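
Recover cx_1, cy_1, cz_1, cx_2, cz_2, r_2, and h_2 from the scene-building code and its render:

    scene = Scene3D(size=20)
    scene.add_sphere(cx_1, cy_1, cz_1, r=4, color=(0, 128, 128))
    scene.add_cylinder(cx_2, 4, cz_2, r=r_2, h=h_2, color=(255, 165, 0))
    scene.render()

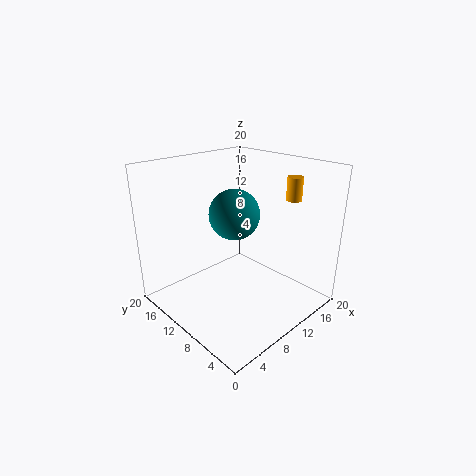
cx_1 = 14
cy_1 = 15
cz_1 = 11
cx_2 = 14
cz_2 = 16
r_2 = 1
h_2 = 3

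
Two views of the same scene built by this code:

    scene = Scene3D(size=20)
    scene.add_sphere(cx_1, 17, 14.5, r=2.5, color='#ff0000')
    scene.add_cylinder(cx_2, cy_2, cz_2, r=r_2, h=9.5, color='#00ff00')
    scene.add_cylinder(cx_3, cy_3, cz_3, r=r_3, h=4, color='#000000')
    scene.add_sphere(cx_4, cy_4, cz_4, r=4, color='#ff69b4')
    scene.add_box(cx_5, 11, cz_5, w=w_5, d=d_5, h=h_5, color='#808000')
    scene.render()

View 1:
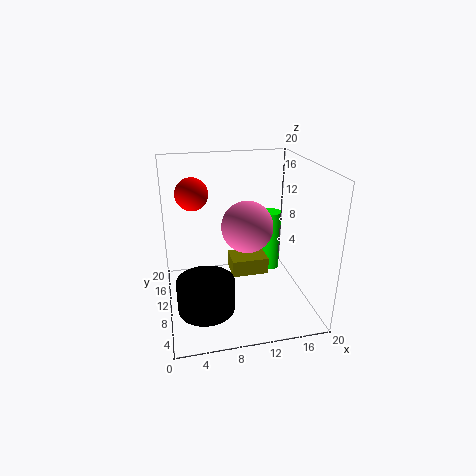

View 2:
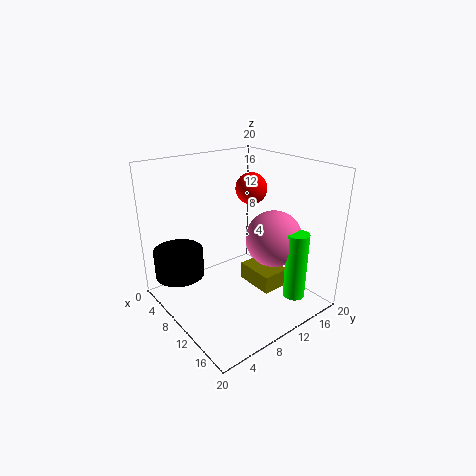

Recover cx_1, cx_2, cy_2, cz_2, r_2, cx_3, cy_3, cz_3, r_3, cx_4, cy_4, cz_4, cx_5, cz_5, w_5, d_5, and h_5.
cx_1 = 4.5; cx_2 = 16.5; cy_2 = 15; cz_2 = 2; r_2 = 1.5; cx_3 = 4.5; cy_3 = 3.5; cz_3 = 4; r_3 = 3.5; cx_4 = 12.5; cy_4 = 14.5; cz_4 = 9.5; cx_5 = 9.5; cz_5 = 3; w_5 = 5.5; d_5 = 4; h_5 = 2.5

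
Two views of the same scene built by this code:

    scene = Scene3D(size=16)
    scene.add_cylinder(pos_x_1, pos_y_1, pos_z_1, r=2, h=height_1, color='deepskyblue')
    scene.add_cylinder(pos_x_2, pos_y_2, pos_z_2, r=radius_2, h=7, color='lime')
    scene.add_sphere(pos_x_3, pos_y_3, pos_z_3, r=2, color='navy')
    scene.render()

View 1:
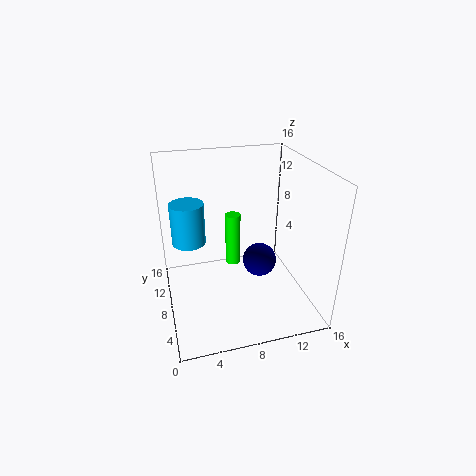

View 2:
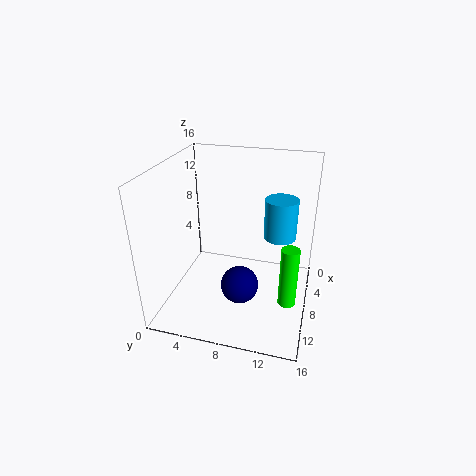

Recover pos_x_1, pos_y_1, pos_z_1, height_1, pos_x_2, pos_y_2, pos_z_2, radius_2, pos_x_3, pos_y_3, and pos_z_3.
pos_x_1 = 3
pos_y_1 = 12
pos_z_1 = 6
height_1 = 5
pos_x_2 = 9
pos_y_2 = 14
pos_z_2 = 1
radius_2 = 1
pos_x_3 = 11
pos_y_3 = 9
pos_z_3 = 4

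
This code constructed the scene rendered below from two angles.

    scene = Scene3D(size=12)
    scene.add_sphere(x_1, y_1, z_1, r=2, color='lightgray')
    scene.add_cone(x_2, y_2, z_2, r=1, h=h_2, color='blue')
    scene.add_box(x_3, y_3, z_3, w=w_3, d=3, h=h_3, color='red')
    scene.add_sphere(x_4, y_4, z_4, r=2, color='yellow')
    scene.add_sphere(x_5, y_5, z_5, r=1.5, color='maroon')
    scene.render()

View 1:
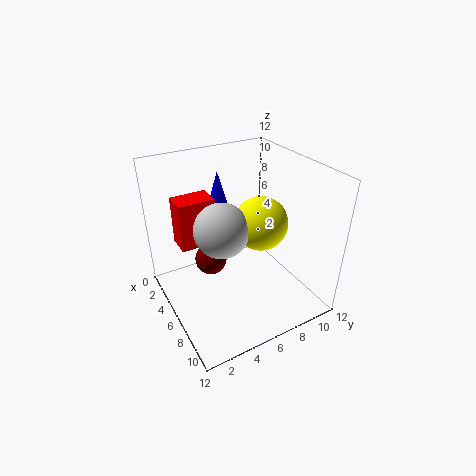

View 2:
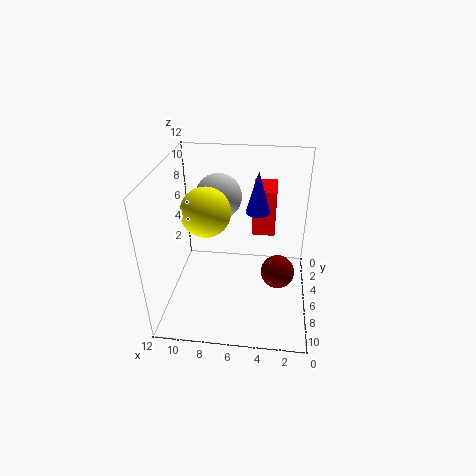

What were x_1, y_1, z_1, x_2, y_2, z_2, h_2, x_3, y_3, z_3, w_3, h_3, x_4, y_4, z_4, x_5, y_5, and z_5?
x_1 = 8
y_1 = 3.5
z_1 = 8.5
x_2 = 4.5
y_2 = 5
z_2 = 8
h_2 = 3.5
x_3 = 3
y_3 = 1.5
z_3 = 5.5
w_3 = 2
h_3 = 4
x_4 = 8.5
y_4 = 6.5
z_4 = 8.5
x_5 = 2.5
y_5 = 5
z_5 = 2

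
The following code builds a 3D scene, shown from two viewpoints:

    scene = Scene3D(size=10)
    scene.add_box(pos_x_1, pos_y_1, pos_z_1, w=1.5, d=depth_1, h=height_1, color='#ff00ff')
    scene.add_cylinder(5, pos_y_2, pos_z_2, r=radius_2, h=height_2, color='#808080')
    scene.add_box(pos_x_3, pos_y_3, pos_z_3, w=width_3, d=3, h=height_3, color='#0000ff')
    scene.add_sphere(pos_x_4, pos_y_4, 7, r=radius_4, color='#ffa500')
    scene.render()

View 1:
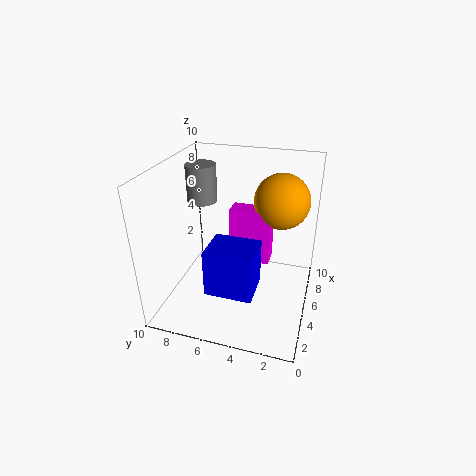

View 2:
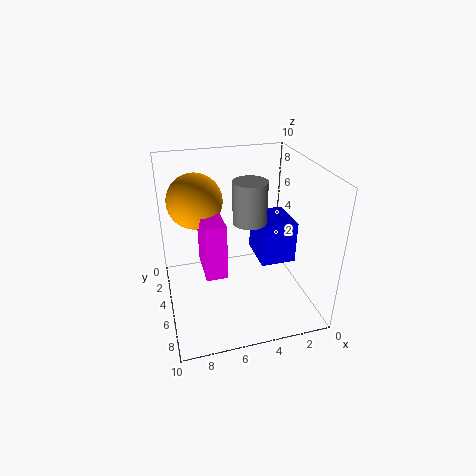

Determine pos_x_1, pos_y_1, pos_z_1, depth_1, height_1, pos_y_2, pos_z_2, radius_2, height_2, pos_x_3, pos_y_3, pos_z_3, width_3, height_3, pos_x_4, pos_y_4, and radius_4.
pos_x_1 = 6, pos_y_1 = 3, pos_z_1 = 2.5, depth_1 = 3, height_1 = 4, pos_y_2 = 7.5, pos_z_2 = 7.5, radius_2 = 1, height_2 = 2.5, pos_x_3 = 1, pos_y_3 = 3, pos_z_3 = 3, width_3 = 2.5, height_3 = 3, pos_x_4 = 7.5, pos_y_4 = 2.5, radius_4 = 2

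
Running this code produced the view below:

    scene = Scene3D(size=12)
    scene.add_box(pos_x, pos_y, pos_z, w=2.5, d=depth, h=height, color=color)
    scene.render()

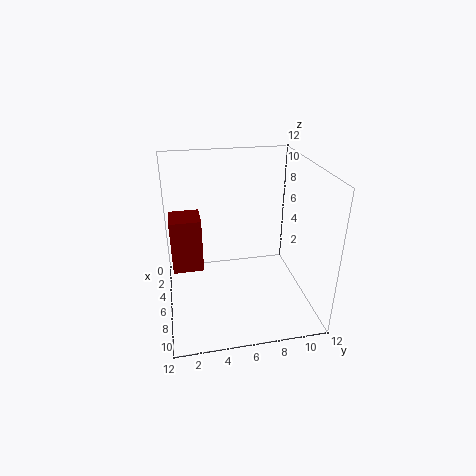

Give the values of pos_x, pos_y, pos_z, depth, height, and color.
pos_x = 4, pos_y = 0.5, pos_z = 3.5, depth = 2.5, height = 4.5, color = 'maroon'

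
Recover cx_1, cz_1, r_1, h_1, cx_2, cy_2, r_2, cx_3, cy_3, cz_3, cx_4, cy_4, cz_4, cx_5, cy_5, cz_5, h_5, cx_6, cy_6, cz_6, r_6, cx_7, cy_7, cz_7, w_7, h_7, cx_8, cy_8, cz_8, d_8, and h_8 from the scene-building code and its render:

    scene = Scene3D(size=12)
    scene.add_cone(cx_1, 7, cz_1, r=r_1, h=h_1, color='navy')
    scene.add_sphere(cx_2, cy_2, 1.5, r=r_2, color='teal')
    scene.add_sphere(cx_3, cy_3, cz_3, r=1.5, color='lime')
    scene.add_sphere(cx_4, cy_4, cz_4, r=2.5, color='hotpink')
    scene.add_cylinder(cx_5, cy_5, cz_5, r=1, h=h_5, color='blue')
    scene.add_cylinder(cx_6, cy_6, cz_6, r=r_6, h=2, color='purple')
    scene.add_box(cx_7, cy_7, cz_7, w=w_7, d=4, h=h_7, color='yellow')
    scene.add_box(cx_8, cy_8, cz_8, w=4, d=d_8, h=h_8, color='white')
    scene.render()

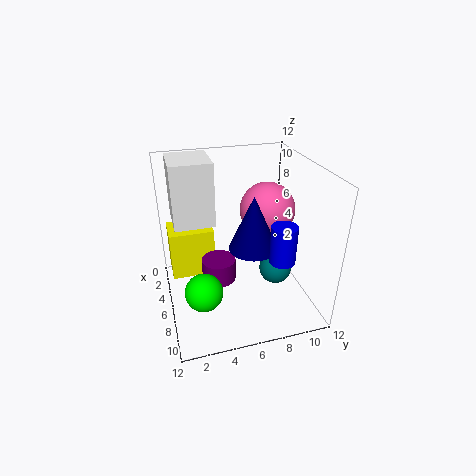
cx_1 = 7; cz_1 = 5.5; r_1 = 2; h_1 = 4.5; cx_2 = 5; cy_2 = 10; r_2 = 1.5; cx_3 = 8.5; cy_3 = 2.5; cz_3 = 3; cx_4 = 3.5; cy_4 = 9.5; cz_4 = 7; cx_5 = 9.5; cy_5 = 8.5; cz_5 = 5.5; h_5 = 3; cx_6 = 5; cy_6 = 4.5; cz_6 = 1.5; r_6 = 1.5; cx_7 = 0.5; cy_7 = 0.5; cz_7 = 1; w_7 = 3; h_7 = 4.5; cx_8 = 0.5; cy_8 = 1; cz_8 = 6.5; d_8 = 3.5; h_8 = 5.5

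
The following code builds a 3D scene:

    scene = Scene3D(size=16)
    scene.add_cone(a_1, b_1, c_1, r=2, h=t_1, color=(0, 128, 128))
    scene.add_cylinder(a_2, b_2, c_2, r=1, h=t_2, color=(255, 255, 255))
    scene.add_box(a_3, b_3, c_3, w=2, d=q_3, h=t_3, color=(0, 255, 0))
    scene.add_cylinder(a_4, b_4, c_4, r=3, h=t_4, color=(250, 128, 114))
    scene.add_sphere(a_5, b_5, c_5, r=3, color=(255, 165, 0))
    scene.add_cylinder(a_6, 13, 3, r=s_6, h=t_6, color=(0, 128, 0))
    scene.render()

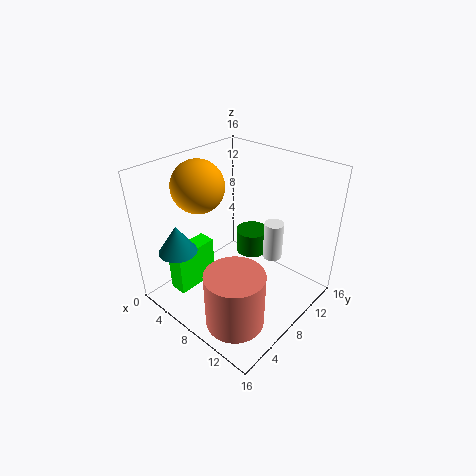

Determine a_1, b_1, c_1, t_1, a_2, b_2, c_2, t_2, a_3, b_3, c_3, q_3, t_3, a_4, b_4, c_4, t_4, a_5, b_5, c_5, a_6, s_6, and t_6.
a_1 = 5
b_1 = 2
c_1 = 8
t_1 = 3
a_2 = 12
b_2 = 9
c_2 = 7
t_2 = 4
a_3 = 3
b_3 = 2
c_3 = 2
q_3 = 5
t_3 = 5
a_4 = 12
b_4 = 3
c_4 = 2
t_4 = 6
a_5 = 3
b_5 = 7
c_5 = 13
a_6 = 6
s_6 = 2
t_6 = 3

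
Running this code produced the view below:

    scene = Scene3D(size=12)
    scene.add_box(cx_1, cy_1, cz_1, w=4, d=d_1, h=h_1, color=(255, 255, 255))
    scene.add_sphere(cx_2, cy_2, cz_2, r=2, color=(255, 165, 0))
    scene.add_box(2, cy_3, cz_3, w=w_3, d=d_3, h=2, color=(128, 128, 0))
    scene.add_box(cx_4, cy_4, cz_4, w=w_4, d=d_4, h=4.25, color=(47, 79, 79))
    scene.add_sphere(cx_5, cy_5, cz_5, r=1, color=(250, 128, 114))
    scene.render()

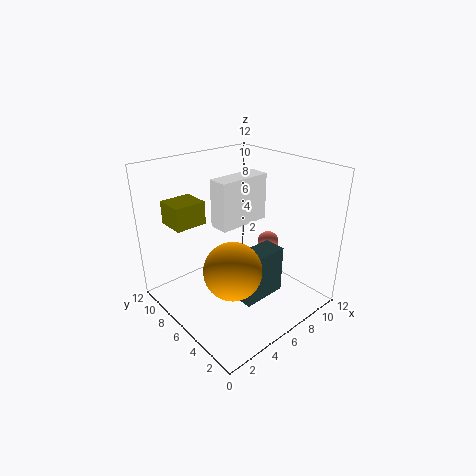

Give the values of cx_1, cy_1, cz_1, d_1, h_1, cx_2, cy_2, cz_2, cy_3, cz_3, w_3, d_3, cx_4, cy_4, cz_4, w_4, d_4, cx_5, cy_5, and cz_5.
cx_1 = 3, cy_1 = 4, cz_1 = 8.25, d_1 = 1.5, h_1 = 3.5, cx_2 = 2.25, cy_2 = 2.25, cz_2 = 6.25, cy_3 = 8.75, cz_3 = 6.75, w_3 = 2.75, d_3 = 2.5, cx_4 = 5.25, cy_4 = 3.75, cz_4 = 0.5, w_4 = 4, d_4 = 2, cx_5 = 10.5, cy_5 = 6.75, cz_5 = 3.75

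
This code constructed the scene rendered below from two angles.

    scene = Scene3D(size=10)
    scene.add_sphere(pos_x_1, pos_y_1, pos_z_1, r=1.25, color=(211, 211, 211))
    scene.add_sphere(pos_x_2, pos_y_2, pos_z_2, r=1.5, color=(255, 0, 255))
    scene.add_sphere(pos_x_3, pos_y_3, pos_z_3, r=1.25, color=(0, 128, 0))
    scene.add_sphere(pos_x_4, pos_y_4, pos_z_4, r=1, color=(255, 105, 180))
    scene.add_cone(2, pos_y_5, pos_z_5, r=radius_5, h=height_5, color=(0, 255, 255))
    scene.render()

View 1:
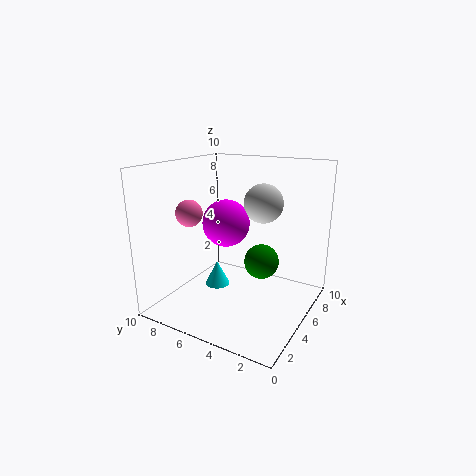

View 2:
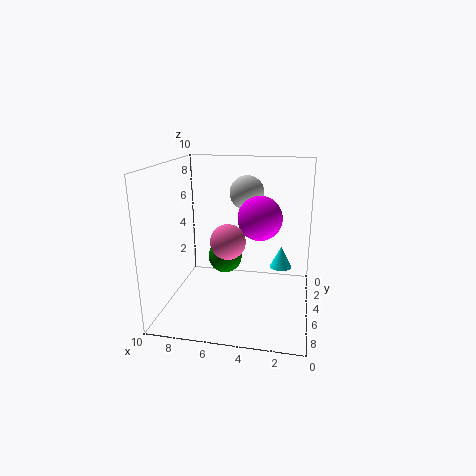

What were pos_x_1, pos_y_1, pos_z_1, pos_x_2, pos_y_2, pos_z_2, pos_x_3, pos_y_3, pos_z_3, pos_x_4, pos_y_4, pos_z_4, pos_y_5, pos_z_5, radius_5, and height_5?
pos_x_1 = 4.75
pos_y_1 = 3
pos_z_1 = 7.75
pos_x_2 = 3.5
pos_y_2 = 5
pos_z_2 = 6.5
pos_x_3 = 6.25
pos_y_3 = 3.75
pos_z_3 = 3
pos_x_4 = 4.75
pos_y_4 = 9
pos_z_4 = 6.25
pos_y_5 = 4.75
pos_z_5 = 3
radius_5 = 0.75
height_5 = 1.5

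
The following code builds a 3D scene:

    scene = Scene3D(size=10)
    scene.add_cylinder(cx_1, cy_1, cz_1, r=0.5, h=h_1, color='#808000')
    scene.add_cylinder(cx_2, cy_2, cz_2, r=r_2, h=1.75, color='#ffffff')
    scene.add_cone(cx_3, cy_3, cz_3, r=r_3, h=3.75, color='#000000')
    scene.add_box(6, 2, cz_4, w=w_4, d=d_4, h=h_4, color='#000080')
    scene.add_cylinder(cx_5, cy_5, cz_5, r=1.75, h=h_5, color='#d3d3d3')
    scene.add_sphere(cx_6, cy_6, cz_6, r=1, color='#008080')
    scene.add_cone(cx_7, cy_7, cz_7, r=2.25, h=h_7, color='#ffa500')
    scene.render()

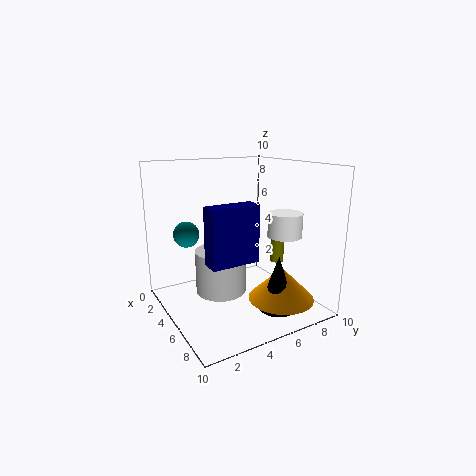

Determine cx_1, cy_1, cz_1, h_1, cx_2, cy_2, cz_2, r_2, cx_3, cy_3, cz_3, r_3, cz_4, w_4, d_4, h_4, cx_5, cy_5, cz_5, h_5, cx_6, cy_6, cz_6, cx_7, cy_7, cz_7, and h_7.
cx_1 = 5.25, cy_1 = 8.25, cz_1 = 2.75, h_1 = 3, cx_2 = 5.75, cy_2 = 8.5, cz_2 = 4.75, r_2 = 1.25, cx_3 = 7.75, cy_3 = 6.5, cz_3 = 0.5, r_3 = 1.25, cz_4 = 4, w_4 = 1.25, d_4 = 3.25, h_4 = 3.75, cx_5 = 4.75, cy_5 = 3.75, cz_5 = 1.25, h_5 = 3, cx_6 = 1, cy_6 = 2.75, cz_6 = 4.5, cx_7 = 7.5, cy_7 = 7, cz_7 = 1, h_7 = 2.25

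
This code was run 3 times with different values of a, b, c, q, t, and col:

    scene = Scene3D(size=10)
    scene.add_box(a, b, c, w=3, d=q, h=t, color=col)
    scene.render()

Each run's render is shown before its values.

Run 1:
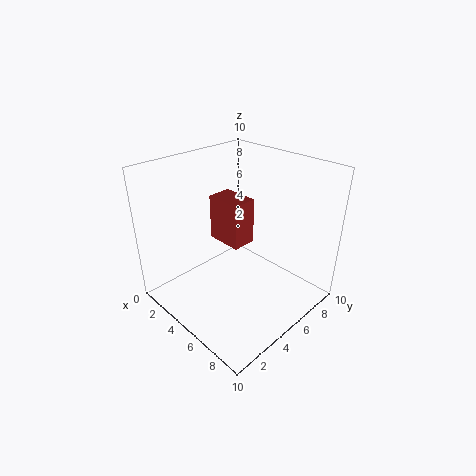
a = 0.25, b = 6.5, c = 2.5, q = 2, t = 3.75, col = 'brown'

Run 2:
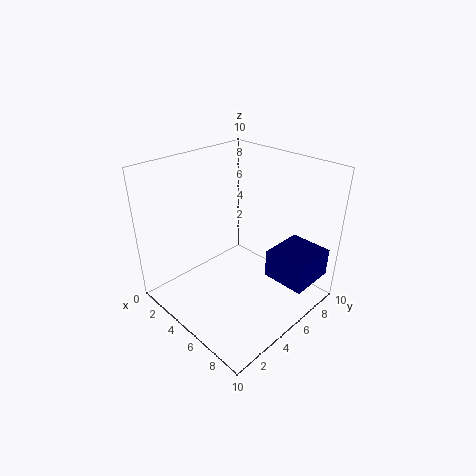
a = 6.75, b = 6, c = 2.25, q = 3.25, t = 2, col = 'navy'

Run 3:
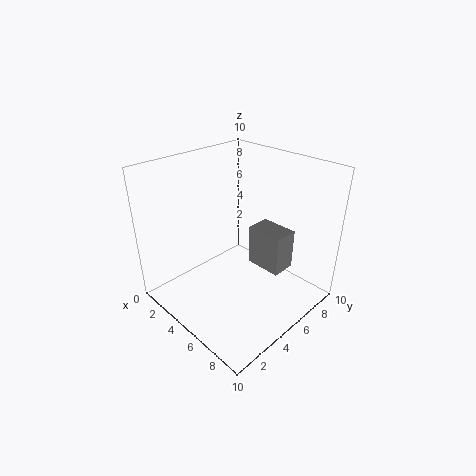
a = 3.25, b = 8, c = 0.75, q = 2, t = 3.25, col = 'gray'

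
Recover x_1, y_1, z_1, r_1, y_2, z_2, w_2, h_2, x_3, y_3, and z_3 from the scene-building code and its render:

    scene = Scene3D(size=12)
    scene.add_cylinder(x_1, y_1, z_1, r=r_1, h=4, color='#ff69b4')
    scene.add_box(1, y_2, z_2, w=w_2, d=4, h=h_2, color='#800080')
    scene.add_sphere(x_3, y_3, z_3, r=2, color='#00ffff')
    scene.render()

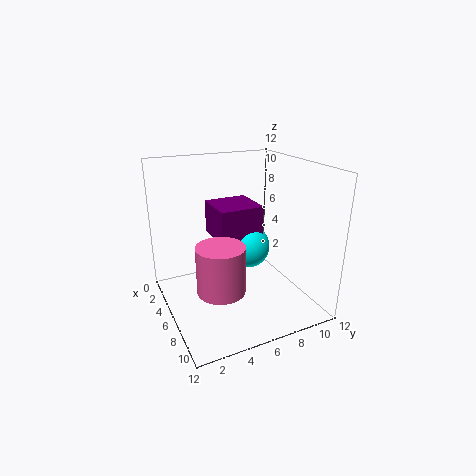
x_1 = 7; y_1 = 4; z_1 = 2; r_1 = 2; y_2 = 5; z_2 = 5; w_2 = 4; h_2 = 3; x_3 = 4; y_3 = 8; z_3 = 4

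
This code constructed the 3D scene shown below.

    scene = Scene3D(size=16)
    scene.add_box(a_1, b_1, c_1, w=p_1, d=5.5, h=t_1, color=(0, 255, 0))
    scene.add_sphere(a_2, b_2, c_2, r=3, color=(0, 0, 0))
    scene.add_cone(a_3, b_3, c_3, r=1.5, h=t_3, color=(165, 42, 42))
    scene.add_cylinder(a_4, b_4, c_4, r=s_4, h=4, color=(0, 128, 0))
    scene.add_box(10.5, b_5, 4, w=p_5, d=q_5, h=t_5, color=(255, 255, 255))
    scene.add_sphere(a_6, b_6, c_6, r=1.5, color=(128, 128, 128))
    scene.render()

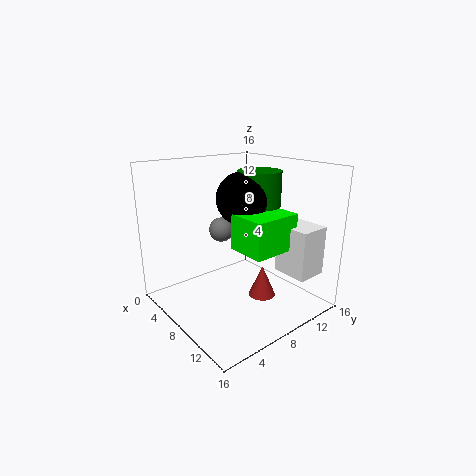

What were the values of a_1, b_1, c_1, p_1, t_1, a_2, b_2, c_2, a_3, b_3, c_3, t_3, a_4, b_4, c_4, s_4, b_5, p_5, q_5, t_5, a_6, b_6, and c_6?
a_1 = 8
b_1 = 7
c_1 = 7
p_1 = 4.5
t_1 = 4
a_2 = 7
b_2 = 9.5
c_2 = 12
a_3 = 10.5
b_3 = 9.5
c_3 = 1.5
t_3 = 3.5
a_4 = 7.5
b_4 = 11.5
c_4 = 11
s_4 = 2.5
b_5 = 11.5
p_5 = 4
q_5 = 3.5
t_5 = 5.5
a_6 = 3.5
b_6 = 9
c_6 = 7.5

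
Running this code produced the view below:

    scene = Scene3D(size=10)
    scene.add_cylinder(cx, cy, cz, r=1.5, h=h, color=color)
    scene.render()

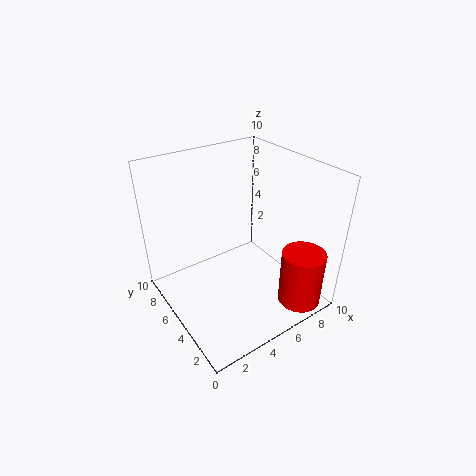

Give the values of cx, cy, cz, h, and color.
cx = 8
cy = 1.5
cz = 0.5
h = 4
color = 'red'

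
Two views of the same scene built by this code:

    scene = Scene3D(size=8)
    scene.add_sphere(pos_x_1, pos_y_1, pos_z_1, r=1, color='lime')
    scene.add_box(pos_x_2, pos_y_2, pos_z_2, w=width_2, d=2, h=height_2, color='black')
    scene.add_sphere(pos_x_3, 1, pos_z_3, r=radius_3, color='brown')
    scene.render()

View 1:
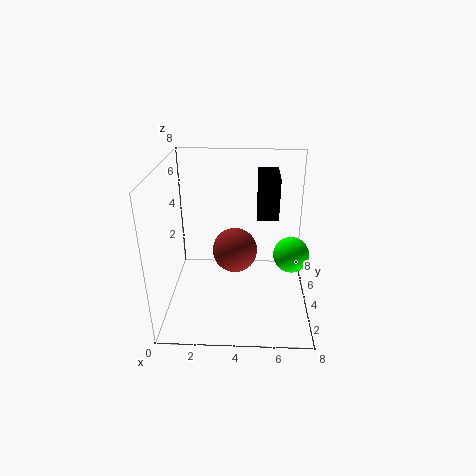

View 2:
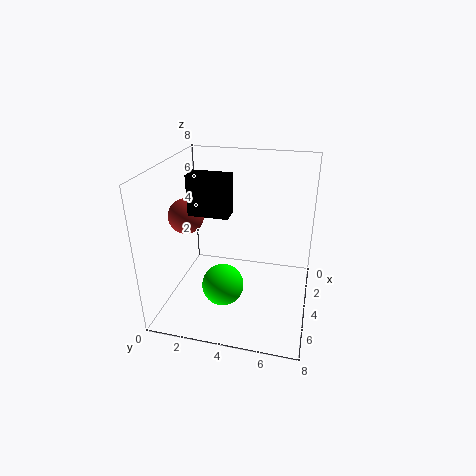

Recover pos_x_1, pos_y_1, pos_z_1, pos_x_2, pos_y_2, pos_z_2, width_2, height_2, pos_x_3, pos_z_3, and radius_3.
pos_x_1 = 7; pos_y_1 = 4; pos_z_1 = 3; pos_x_2 = 5; pos_y_2 = 2; pos_z_2 = 6; width_2 = 1; height_2 = 2; pos_x_3 = 4; pos_z_3 = 5; radius_3 = 1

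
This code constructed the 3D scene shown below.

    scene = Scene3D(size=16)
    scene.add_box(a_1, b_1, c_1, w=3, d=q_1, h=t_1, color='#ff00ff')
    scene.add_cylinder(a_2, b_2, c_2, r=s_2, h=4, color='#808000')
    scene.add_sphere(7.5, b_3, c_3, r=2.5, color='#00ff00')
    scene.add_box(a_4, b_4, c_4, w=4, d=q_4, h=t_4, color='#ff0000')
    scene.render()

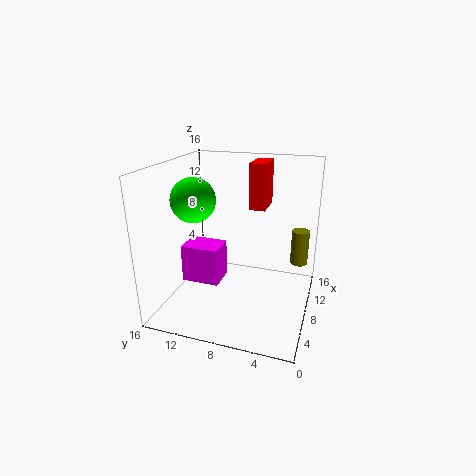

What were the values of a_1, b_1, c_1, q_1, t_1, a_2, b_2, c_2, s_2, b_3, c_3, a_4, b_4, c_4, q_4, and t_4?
a_1 = 4; b_1 = 9; c_1 = 4; q_1 = 4; t_1 = 4; a_2 = 11; b_2 = 1.5; c_2 = 4.5; s_2 = 1; b_3 = 13; c_3 = 12; a_4 = 12; b_4 = 6; c_4 = 10; q_4 = 2; t_4 = 5.5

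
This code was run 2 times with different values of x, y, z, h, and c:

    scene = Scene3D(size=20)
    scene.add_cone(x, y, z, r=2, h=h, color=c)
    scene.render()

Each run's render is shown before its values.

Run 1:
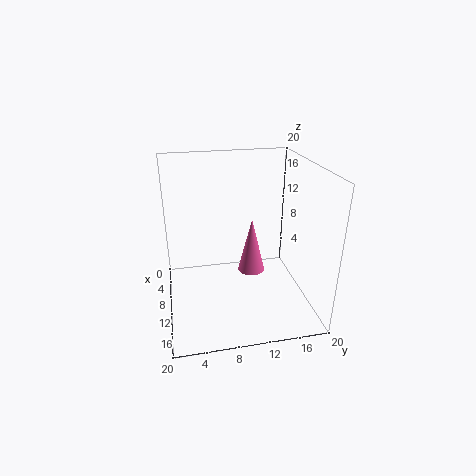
x = 8, y = 12.5, z = 3.5, h = 8.25, c = 'hotpink'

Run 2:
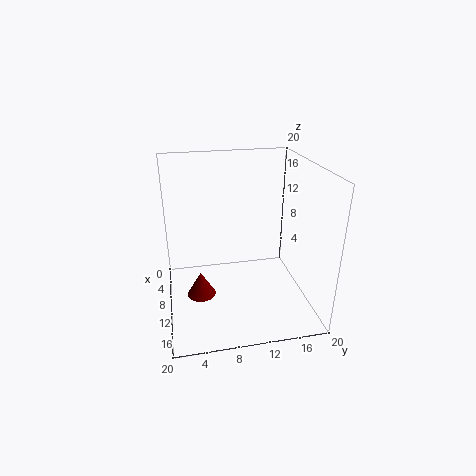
x = 10.75, y = 4.5, z = 2, h = 3.5, c = 'maroon'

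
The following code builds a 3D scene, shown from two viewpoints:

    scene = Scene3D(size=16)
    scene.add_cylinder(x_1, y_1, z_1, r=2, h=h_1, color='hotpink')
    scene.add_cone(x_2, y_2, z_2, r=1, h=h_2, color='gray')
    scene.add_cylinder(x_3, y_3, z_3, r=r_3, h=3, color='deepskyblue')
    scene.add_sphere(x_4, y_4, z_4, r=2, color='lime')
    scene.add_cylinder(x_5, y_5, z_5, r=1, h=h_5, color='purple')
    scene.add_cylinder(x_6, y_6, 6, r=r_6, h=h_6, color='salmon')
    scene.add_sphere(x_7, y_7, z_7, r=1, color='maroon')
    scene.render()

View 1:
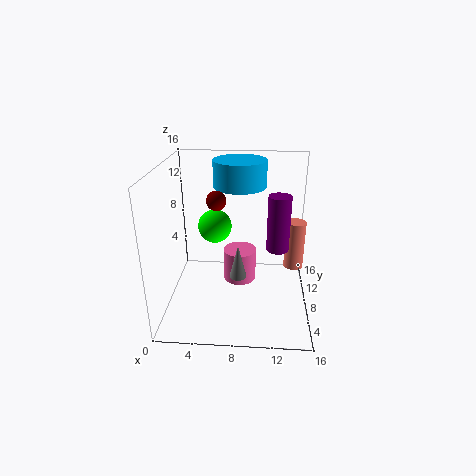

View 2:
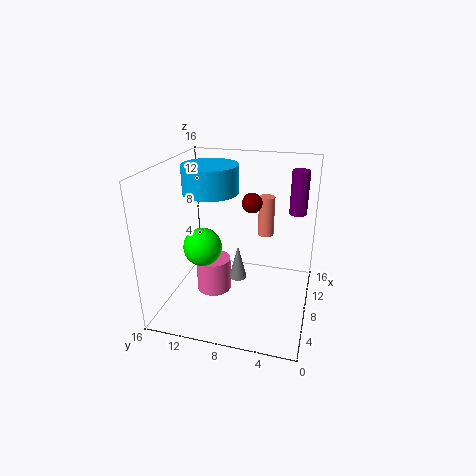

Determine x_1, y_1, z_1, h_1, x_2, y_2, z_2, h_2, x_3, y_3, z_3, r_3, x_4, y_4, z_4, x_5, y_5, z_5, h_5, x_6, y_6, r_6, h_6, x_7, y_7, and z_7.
x_1 = 8; y_1 = 11; z_1 = 1; h_1 = 4; x_2 = 8; y_2 = 8; z_2 = 3; h_2 = 4; x_3 = 8; y_3 = 11; z_3 = 13; r_3 = 3; x_4 = 5; y_4 = 11; z_4 = 8; x_5 = 12; y_5 = 2; z_5 = 10; h_5 = 5; x_6 = 14; y_6 = 6; r_6 = 1; h_6 = 5; x_7 = 6; y_7 = 6; z_7 = 13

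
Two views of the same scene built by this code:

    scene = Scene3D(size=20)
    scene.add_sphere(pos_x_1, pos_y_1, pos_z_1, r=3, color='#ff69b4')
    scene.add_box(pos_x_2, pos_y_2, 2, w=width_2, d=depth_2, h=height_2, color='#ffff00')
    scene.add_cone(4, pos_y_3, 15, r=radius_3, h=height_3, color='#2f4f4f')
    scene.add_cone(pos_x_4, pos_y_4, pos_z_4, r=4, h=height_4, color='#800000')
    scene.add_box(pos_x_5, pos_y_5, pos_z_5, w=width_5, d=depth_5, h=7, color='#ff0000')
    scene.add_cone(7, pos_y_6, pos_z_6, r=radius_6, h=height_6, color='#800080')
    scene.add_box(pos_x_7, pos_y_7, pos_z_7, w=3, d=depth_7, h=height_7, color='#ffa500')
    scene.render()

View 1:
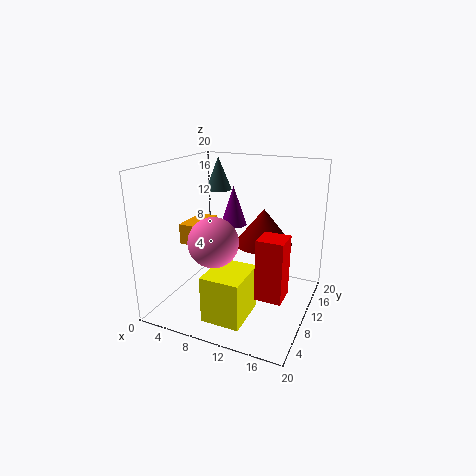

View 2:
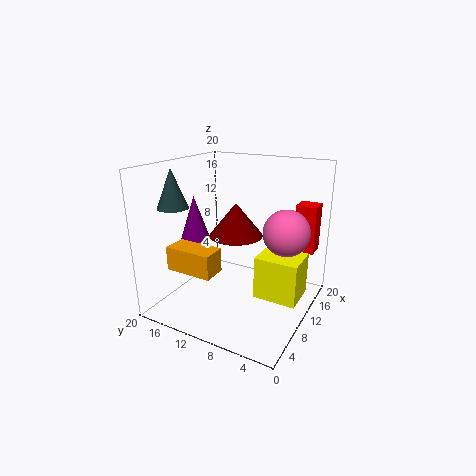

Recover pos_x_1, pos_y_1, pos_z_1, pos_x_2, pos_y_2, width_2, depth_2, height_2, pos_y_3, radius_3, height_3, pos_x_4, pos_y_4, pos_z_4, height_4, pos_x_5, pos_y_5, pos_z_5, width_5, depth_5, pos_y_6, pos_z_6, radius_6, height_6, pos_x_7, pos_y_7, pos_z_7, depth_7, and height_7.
pos_x_1 = 10
pos_y_1 = 3
pos_z_1 = 12
pos_x_2 = 9
pos_y_2 = 1
width_2 = 5
depth_2 = 6
height_2 = 6
pos_y_3 = 16
radius_3 = 2
height_3 = 5
pos_x_4 = 13
pos_y_4 = 12
pos_z_4 = 9
height_4 = 5
pos_x_5 = 16
pos_y_5 = 1
pos_z_5 = 7
width_5 = 3
depth_5 = 3
pos_y_6 = 15
pos_z_6 = 10
radius_6 = 2
height_6 = 6
pos_x_7 = 1
pos_y_7 = 9
pos_z_7 = 8
depth_7 = 6
height_7 = 3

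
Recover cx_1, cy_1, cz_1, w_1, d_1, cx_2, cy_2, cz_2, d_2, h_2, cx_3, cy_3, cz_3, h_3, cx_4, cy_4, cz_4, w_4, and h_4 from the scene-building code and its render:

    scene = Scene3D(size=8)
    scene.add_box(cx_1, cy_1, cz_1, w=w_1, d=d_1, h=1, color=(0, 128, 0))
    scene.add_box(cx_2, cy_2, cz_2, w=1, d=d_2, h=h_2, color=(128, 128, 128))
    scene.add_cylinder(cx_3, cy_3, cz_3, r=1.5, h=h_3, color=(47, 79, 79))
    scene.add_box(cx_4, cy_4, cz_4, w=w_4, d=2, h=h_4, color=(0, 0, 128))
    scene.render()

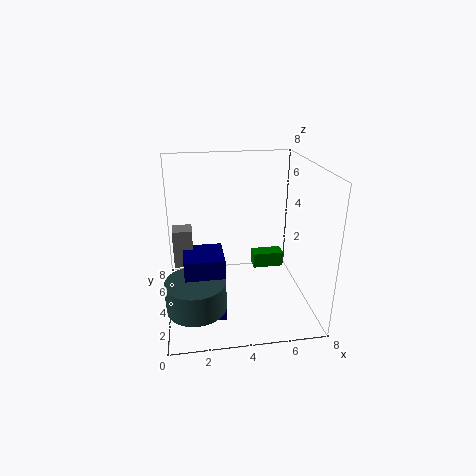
cx_1 = 5.5
cy_1 = 6.5
cz_1 = 0.5
w_1 = 2
d_1 = 1
cx_2 = 0.5
cy_2 = 3
cz_2 = 3
d_2 = 1
h_2 = 2
cx_3 = 1.5
cy_3 = 1.5
cz_3 = 1.5
h_3 = 1.5
cx_4 = 1
cy_4 = 1.5
cz_4 = 0.5
w_4 = 2
h_4 = 3.5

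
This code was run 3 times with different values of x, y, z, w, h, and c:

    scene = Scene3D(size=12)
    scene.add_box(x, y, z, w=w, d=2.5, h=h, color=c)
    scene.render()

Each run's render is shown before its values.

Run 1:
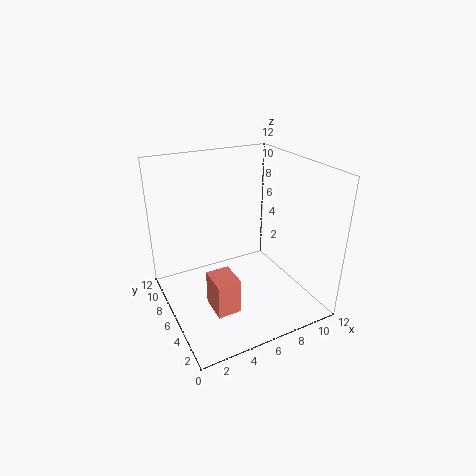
x = 3; y = 3.5; z = 0.5; w = 2; h = 3; c = 'salmon'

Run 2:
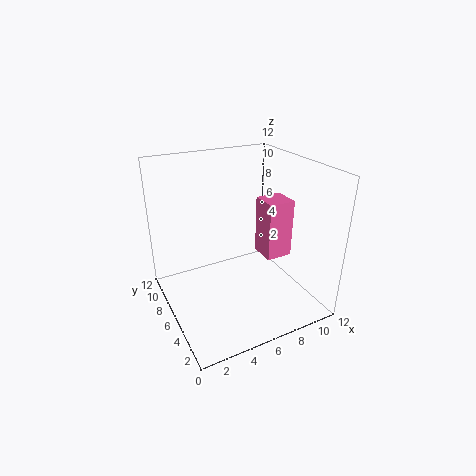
x = 9.5; y = 6.5; z = 2.5; w = 2.5; h = 5.5; c = 'hotpink'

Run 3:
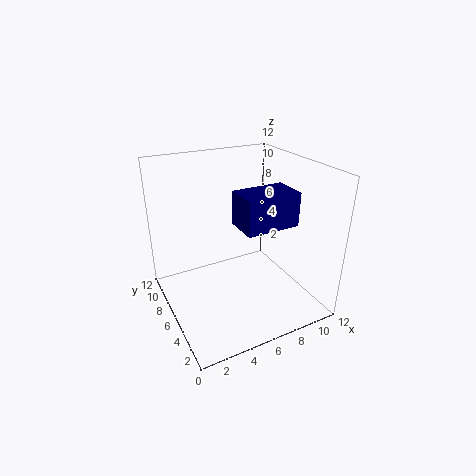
x = 4.5; y = 1.5; z = 8.5; w = 4; h = 2.5; c = 'navy'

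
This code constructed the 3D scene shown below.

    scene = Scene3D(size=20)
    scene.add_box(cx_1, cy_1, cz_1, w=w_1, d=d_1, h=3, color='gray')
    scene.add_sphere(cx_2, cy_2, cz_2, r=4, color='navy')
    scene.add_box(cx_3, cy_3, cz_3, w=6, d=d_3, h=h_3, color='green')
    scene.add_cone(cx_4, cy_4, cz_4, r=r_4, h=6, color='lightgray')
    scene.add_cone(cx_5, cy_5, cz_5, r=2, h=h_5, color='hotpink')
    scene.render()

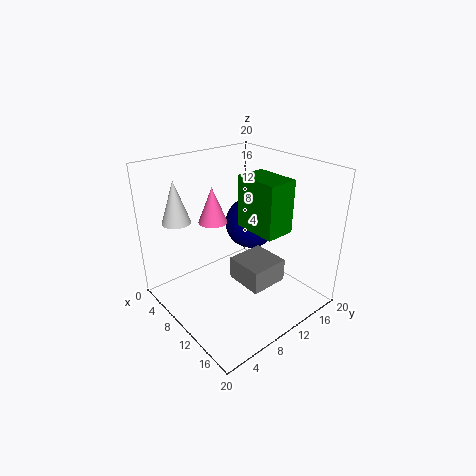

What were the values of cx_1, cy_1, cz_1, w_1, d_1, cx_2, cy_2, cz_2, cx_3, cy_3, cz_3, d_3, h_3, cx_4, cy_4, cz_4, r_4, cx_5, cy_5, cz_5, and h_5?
cx_1 = 12, cy_1 = 7, cz_1 = 6, w_1 = 5, d_1 = 5, cx_2 = 6, cy_2 = 16, cz_2 = 9, cx_3 = 10, cy_3 = 10, cz_3 = 12, d_3 = 4, h_3 = 7, cx_4 = 4, cy_4 = 4, cz_4 = 12, r_4 = 2, cx_5 = 7, cy_5 = 8, cz_5 = 12, h_5 = 5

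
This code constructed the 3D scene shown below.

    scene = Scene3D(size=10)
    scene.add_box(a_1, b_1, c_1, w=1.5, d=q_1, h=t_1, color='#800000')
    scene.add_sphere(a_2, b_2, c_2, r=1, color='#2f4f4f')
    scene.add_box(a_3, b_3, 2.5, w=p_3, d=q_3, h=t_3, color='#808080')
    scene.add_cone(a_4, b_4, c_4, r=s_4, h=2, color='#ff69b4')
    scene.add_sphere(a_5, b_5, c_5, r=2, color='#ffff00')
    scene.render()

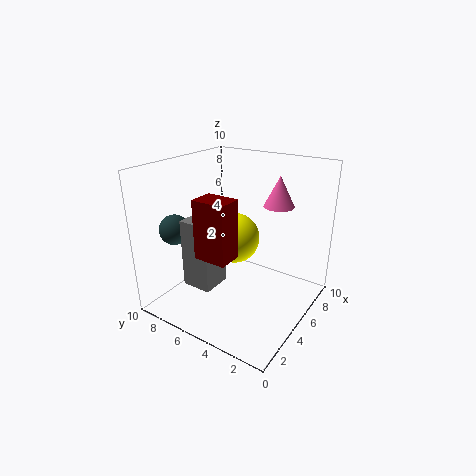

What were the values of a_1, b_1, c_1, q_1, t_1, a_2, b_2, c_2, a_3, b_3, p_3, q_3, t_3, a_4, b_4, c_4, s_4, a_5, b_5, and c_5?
a_1 = 0.5; b_1 = 3; c_1 = 5.5; q_1 = 2; t_1 = 3.5; a_2 = 2; b_2 = 8; c_2 = 6; a_3 = 1.5; b_3 = 5; p_3 = 2; q_3 = 2; t_3 = 4.5; a_4 = 6; b_4 = 2.5; c_4 = 7.5; s_4 = 1; a_5 = 7.5; b_5 = 7; c_5 = 3.5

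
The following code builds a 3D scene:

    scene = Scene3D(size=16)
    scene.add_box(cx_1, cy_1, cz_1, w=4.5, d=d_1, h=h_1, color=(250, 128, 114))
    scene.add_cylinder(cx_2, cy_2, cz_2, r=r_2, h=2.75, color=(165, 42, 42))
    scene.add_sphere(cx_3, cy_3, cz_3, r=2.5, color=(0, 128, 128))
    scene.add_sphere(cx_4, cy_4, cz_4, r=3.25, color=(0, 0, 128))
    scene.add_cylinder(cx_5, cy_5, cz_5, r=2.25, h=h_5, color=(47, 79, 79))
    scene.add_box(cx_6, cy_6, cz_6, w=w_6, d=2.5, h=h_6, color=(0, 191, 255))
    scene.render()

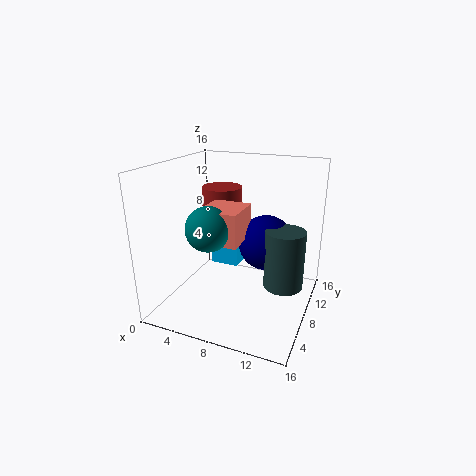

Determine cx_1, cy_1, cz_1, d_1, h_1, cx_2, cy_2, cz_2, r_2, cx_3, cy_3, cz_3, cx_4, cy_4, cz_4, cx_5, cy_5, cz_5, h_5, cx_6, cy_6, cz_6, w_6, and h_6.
cx_1 = 4, cy_1 = 6, cz_1 = 7.5, d_1 = 4.75, h_1 = 3.75, cx_2 = 3.75, cy_2 = 13, cz_2 = 9.5, r_2 = 2.5, cx_3 = 5.25, cy_3 = 6.25, cz_3 = 9.25, cx_4 = 10.25, cy_4 = 11.25, cz_4 = 6.5, cx_5 = 13, cy_5 = 9.5, cz_5 = 2.25, h_5 = 6.75, cx_6 = 2, cy_6 = 13, cz_6 = 1.5, w_6 = 3.75, h_6 = 4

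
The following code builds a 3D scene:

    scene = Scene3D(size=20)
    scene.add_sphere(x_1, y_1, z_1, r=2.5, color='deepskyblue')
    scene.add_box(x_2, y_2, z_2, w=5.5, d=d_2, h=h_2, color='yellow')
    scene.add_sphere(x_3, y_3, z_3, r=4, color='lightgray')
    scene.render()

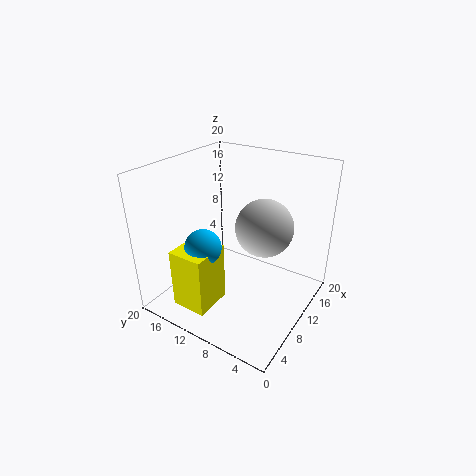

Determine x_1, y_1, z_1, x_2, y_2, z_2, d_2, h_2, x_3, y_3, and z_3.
x_1 = 6
y_1 = 13
z_1 = 9.5
x_2 = 2.5
y_2 = 11
z_2 = 1
d_2 = 5
h_2 = 8.5
x_3 = 12
y_3 = 7
z_3 = 11.5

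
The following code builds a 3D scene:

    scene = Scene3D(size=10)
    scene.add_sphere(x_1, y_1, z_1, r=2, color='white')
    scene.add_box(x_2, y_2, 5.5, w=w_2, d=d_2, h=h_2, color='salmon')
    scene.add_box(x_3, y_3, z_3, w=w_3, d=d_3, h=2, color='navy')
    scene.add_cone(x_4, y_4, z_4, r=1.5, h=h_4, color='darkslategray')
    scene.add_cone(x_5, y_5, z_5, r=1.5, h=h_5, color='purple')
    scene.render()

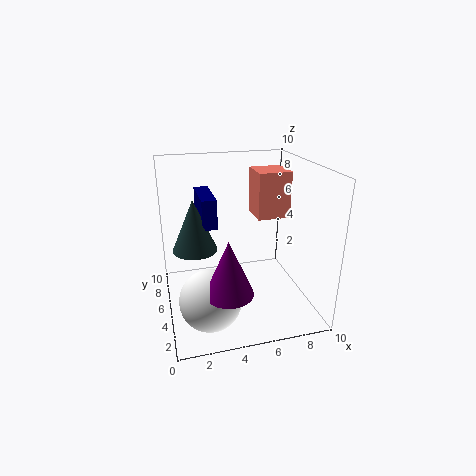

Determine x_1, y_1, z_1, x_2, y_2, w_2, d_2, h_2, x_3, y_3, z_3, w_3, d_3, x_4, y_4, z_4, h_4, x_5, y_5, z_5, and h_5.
x_1 = 2.5, y_1 = 2.5, z_1 = 2, x_2 = 7, y_2 = 6.5, w_2 = 2.5, d_2 = 2.5, h_2 = 3.5, x_3 = 2.5, y_3 = 4.5, z_3 = 6, w_3 = 1, d_3 = 3.5, x_4 = 2, y_4 = 5, z_4 = 4.5, h_4 = 3.5, x_5 = 3.5, y_5 = 1.5, z_5 = 3, h_5 = 3.5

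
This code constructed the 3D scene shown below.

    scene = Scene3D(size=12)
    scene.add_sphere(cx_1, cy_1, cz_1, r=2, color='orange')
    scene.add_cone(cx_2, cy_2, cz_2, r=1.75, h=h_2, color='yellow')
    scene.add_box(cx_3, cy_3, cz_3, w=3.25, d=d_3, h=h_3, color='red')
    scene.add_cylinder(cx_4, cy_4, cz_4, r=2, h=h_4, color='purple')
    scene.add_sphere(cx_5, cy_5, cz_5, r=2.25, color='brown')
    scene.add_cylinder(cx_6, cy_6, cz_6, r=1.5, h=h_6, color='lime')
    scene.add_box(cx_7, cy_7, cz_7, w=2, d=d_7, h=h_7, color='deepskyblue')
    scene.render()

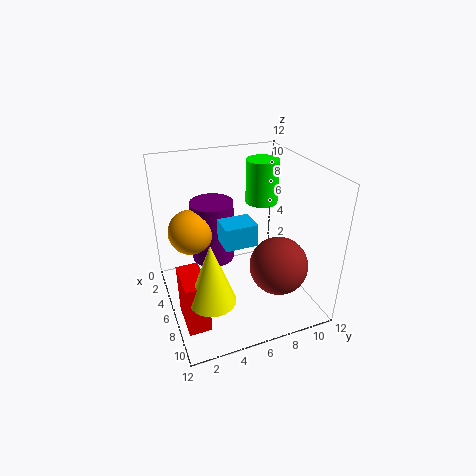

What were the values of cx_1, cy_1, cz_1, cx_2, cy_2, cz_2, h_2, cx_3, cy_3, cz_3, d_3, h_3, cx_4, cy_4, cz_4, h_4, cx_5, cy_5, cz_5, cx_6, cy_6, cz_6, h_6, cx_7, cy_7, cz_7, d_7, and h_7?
cx_1 = 2.75; cy_1 = 2.75; cz_1 = 5.5; cx_2 = 9.75; cy_2 = 2.5; cz_2 = 3.5; h_2 = 4.75; cx_3 = 6.75; cy_3 = 0.5; cz_3 = 0.75; d_3 = 1.75; h_3 = 4.25; cx_4 = 2; cy_4 = 5; cz_4 = 2; h_4 = 5.75; cx_5 = 9.5; cy_5 = 8; cz_5 = 5; cx_6 = 2.5; cy_6 = 9.75; cz_6 = 7.25; h_6 = 4; cx_7 = 6.75; cy_7 = 4; cz_7 = 6.75; d_7 = 2.5; h_7 = 1.75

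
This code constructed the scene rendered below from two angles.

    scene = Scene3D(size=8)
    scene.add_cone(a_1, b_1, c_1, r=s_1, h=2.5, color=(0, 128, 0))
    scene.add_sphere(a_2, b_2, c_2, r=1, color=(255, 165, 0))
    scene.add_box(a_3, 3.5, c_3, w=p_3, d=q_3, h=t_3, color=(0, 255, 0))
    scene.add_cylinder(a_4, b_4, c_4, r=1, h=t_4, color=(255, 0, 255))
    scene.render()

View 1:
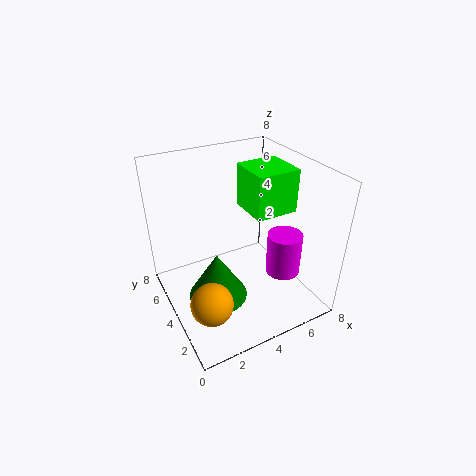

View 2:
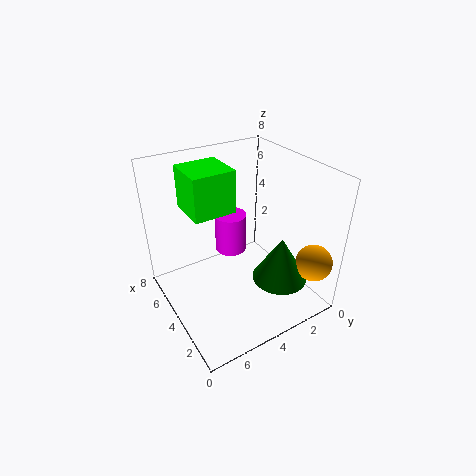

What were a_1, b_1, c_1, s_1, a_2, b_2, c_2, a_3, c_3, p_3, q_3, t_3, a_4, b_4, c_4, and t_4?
a_1 = 2
b_1 = 2.5
c_1 = 2
s_1 = 1.5
a_2 = 1
b_2 = 1
c_2 = 3
a_3 = 5
c_3 = 5
p_3 = 2.5
q_3 = 2.5
t_3 = 2.5
a_4 = 6.5
b_4 = 3
c_4 = 1.5
t_4 = 2.5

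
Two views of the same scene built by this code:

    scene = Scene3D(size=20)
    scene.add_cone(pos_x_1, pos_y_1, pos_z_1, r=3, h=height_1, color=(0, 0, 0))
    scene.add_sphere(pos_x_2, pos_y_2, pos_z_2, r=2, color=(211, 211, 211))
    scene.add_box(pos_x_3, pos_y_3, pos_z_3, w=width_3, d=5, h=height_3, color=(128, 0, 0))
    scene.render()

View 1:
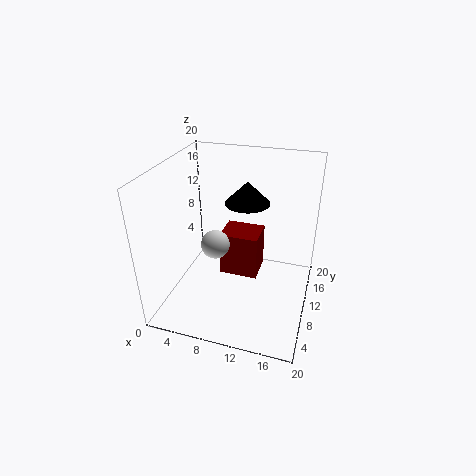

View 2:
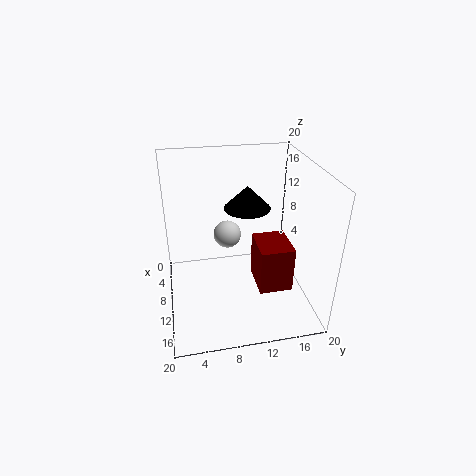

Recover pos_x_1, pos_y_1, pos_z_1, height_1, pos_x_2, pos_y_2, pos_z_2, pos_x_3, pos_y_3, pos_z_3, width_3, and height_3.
pos_x_1 = 11
pos_y_1 = 11
pos_z_1 = 15
height_1 = 3
pos_x_2 = 7
pos_y_2 = 9
pos_z_2 = 9
pos_x_3 = 6
pos_y_3 = 13
pos_z_3 = 1
width_3 = 6
height_3 = 7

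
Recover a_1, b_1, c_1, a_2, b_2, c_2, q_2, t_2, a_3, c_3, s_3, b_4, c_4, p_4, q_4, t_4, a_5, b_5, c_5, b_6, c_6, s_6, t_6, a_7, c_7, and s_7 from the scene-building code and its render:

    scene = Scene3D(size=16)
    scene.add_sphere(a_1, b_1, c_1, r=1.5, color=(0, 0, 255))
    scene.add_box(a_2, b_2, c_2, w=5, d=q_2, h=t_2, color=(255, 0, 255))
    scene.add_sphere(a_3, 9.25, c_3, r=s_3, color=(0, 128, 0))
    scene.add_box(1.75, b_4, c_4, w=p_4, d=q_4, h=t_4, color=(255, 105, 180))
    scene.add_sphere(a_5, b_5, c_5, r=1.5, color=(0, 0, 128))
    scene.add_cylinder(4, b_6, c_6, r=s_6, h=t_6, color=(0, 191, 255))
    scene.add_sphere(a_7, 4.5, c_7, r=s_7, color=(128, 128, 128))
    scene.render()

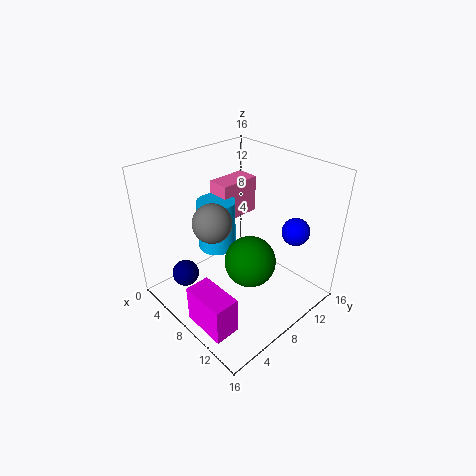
a_1 = 12.75
b_1 = 12
c_1 = 9.25
a_2 = 7.5
b_2 = 1
c_2 = 0.25
q_2 = 2.75
t_2 = 4.25
a_3 = 8.75
c_3 = 4.5
s_3 = 3
b_4 = 9.25
c_4 = 8
p_4 = 2.75
q_4 = 5
t_4 = 4.5
a_5 = 4.5
b_5 = 3
c_5 = 3.75
b_6 = 8.25
c_6 = 5
s_6 = 2.25
t_6 = 6
a_7 = 8
c_7 = 11.25
s_7 = 2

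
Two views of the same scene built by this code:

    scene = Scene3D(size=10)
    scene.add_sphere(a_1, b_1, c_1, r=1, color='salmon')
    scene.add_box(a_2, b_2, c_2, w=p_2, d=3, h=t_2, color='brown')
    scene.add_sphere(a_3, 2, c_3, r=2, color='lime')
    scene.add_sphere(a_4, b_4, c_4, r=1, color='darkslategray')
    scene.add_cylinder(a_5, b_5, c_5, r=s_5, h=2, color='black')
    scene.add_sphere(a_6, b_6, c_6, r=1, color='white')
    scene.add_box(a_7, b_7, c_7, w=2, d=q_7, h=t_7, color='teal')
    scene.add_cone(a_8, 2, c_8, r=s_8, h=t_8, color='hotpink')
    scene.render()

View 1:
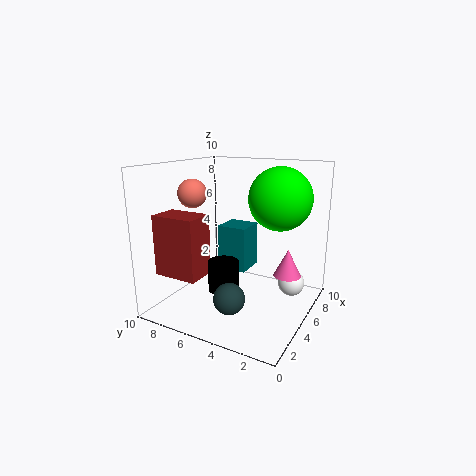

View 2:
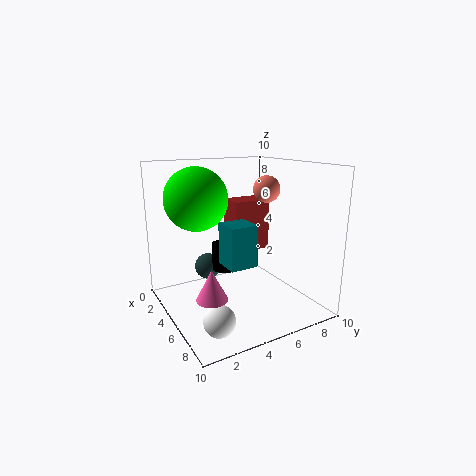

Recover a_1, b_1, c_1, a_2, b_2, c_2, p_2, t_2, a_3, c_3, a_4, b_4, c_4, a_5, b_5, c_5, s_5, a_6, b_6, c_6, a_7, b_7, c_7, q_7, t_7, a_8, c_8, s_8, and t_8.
a_1 = 4, b_1 = 8, c_1 = 8, a_2 = 1, b_2 = 6, c_2 = 3, p_2 = 2, t_2 = 4, a_3 = 5, c_3 = 8, a_4 = 2, b_4 = 4, c_4 = 2, a_5 = 3, b_5 = 5, c_5 = 2, s_5 = 1, a_6 = 8, b_6 = 2, c_6 = 1, a_7 = 4, b_7 = 4, c_7 = 3, q_7 = 2, t_7 = 3, a_8 = 7, c_8 = 2, s_8 = 1, t_8 = 2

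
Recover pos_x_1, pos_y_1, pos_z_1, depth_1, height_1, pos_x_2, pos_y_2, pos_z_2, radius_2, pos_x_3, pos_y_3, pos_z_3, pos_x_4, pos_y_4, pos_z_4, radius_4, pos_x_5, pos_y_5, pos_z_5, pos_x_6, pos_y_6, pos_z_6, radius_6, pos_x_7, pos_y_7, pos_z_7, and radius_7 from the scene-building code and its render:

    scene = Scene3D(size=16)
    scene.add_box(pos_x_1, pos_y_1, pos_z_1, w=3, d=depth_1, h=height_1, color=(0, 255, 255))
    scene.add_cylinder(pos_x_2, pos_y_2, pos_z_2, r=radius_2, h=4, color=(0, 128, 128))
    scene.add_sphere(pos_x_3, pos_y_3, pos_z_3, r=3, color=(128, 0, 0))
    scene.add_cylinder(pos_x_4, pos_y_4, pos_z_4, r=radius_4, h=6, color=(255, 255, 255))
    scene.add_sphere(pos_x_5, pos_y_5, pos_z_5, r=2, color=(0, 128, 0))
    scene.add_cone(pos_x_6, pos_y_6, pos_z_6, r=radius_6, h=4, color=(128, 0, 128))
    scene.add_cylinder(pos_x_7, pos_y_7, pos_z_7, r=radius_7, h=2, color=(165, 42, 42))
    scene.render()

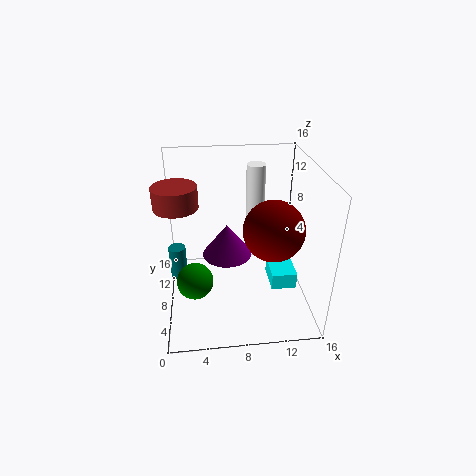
pos_x_1 = 12
pos_y_1 = 7
pos_z_1 = 1
depth_1 = 4
height_1 = 2
pos_x_2 = 1
pos_y_2 = 10
pos_z_2 = 2
radius_2 = 1
pos_x_3 = 11
pos_y_3 = 4
pos_z_3 = 11
pos_x_4 = 10
pos_y_4 = 9
pos_z_4 = 10
radius_4 = 1
pos_x_5 = 3
pos_y_5 = 6
pos_z_5 = 4
pos_x_6 = 7
pos_y_6 = 11
pos_z_6 = 4
radius_6 = 3
pos_x_7 = 2
pos_y_7 = 4
pos_z_7 = 14
radius_7 = 2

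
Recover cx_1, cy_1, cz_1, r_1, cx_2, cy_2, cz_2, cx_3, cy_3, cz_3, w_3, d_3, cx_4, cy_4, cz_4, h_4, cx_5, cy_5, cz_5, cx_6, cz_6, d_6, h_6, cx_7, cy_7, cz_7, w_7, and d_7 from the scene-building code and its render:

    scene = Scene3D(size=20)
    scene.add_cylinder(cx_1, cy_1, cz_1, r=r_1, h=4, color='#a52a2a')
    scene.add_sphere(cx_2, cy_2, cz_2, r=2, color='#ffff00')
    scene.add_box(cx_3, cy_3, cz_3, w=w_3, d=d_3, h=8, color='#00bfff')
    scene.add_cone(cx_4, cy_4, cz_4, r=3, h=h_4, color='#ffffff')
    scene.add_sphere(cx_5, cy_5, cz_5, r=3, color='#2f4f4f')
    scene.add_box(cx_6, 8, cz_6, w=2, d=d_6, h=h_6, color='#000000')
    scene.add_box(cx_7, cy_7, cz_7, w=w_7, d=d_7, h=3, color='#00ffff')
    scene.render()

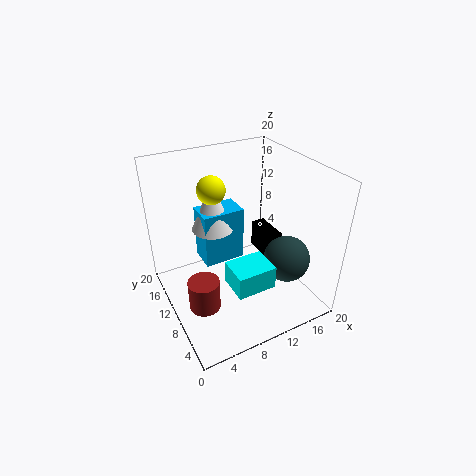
cx_1 = 3
cy_1 = 6
cz_1 = 4
r_1 = 2
cx_2 = 8
cy_2 = 14
cz_2 = 16
cx_3 = 6
cy_3 = 12
cz_3 = 5
w_3 = 6
d_3 = 4
cx_4 = 8
cy_4 = 14
cz_4 = 10
h_4 = 7
cx_5 = 14
cy_5 = 4
cz_5 = 9
cx_6 = 14
cz_6 = 6
d_6 = 5
h_6 = 4
cx_7 = 6
cy_7 = 2
cz_7 = 7
w_7 = 5
d_7 = 4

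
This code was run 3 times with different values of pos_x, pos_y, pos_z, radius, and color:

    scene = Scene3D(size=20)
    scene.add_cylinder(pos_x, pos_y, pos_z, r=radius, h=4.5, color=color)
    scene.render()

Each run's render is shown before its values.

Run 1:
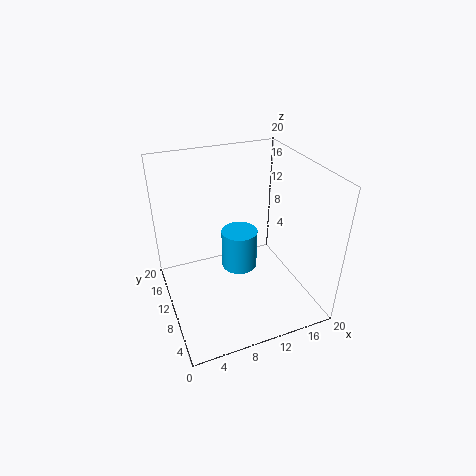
pos_x = 7.5
pos_y = 3.5
pos_z = 11
radius = 2
color = 'deepskyblue'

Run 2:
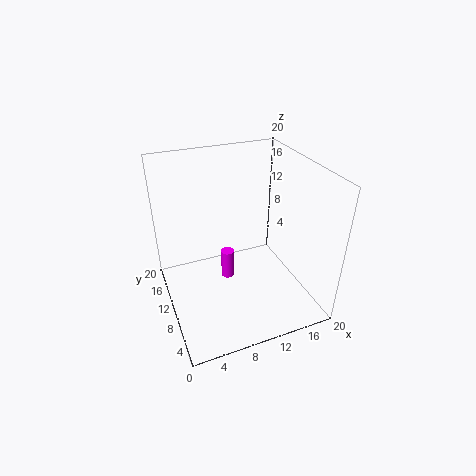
pos_x = 9.5
pos_y = 13
pos_z = 1.5
radius = 1
color = 'magenta'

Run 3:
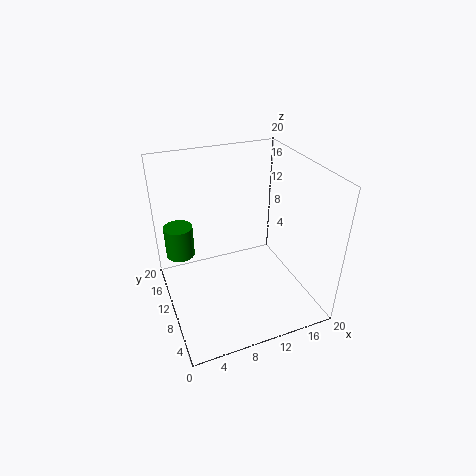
pos_x = 2.5
pos_y = 13.5
pos_z = 7
radius = 2
color = 'green'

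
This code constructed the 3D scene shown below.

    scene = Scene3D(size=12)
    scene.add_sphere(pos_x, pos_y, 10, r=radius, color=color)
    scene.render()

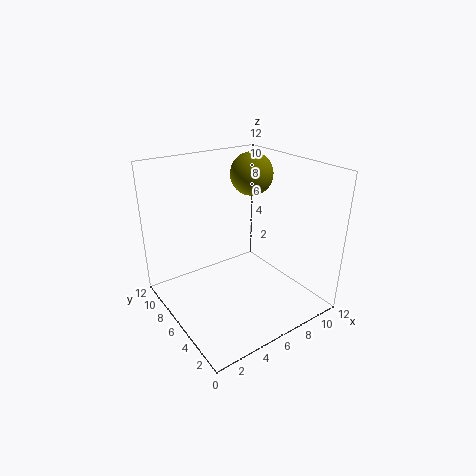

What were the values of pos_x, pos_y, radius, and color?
pos_x = 10, pos_y = 9.5, radius = 2, color = 'olive'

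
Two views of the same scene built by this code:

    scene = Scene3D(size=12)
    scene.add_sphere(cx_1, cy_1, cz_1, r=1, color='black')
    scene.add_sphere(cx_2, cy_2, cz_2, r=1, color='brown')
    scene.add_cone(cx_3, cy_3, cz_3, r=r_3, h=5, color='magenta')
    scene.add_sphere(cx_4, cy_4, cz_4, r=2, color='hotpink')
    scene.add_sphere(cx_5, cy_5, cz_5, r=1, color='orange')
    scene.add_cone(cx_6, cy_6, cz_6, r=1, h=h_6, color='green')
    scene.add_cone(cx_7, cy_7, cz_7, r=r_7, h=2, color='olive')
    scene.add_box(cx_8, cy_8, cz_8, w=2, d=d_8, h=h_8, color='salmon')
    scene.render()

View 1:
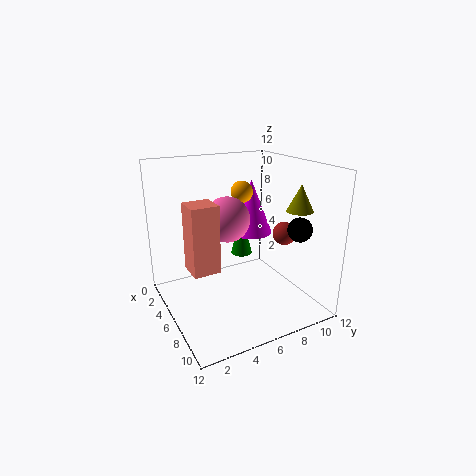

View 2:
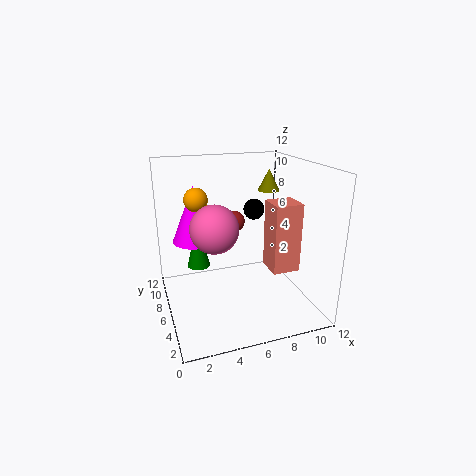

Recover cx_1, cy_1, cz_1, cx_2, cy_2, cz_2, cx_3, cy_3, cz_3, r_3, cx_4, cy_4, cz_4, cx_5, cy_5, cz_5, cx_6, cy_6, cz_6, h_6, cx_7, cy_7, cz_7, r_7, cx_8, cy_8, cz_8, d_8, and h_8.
cx_1 = 9
cy_1 = 10
cz_1 = 7
cx_2 = 7
cy_2 = 10
cz_2 = 6
cx_3 = 3
cy_3 = 9
cz_3 = 5
r_3 = 2
cx_4 = 4
cy_4 = 6
cz_4 = 7
cx_5 = 3
cy_5 = 8
cz_5 = 9
cx_6 = 3
cy_6 = 8
cz_6 = 3
h_6 = 4
cx_7 = 10
cy_7 = 9
cz_7 = 9
r_7 = 1
cx_8 = 7
cy_8 = 1
cz_8 = 5
d_8 = 2
h_8 = 5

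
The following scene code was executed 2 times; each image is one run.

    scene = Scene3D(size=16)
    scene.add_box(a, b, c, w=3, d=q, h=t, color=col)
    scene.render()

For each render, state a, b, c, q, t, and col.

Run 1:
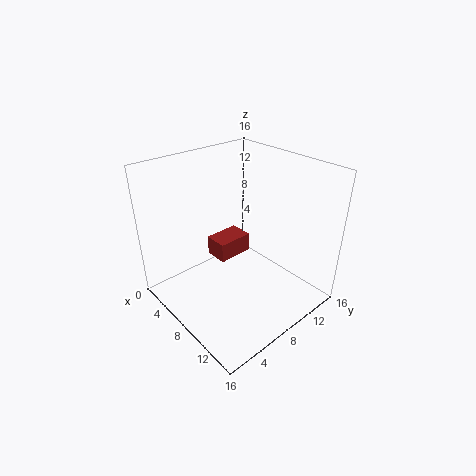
a = 1.5
b = 8.5
c = 2.5
q = 4.5
t = 2.5
col = 'brown'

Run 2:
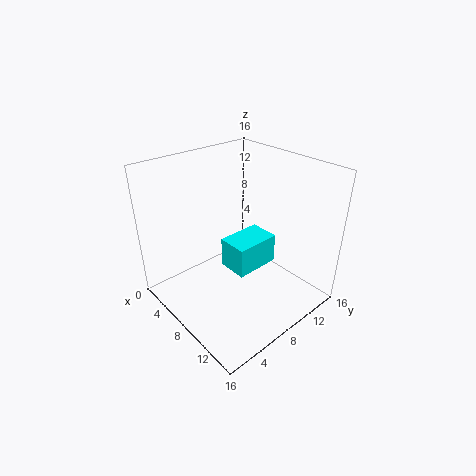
a = 9.5
b = 4.5
c = 7
q = 4.5
t = 3
col = 'cyan'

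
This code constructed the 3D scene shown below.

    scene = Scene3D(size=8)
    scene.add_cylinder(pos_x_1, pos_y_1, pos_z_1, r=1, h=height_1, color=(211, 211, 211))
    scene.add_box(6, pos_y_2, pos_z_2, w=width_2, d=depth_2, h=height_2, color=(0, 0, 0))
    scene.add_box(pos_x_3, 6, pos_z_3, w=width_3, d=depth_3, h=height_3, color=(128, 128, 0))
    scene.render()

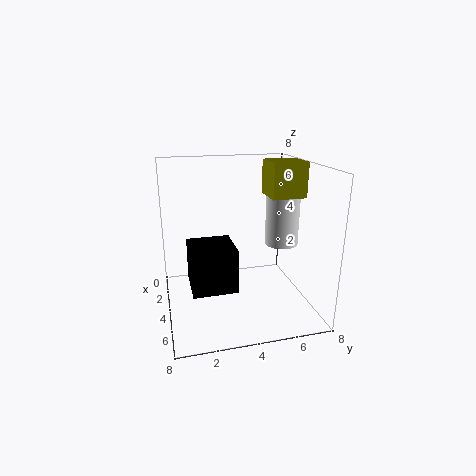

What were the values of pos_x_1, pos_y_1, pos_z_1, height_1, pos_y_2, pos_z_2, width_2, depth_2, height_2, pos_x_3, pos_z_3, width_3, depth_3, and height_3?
pos_x_1 = 3; pos_y_1 = 7; pos_z_1 = 3; height_1 = 3; pos_y_2 = 1; pos_z_2 = 3; width_2 = 2; depth_2 = 2; height_2 = 2; pos_x_3 = 2; pos_z_3 = 6; width_3 = 2; depth_3 = 2; height_3 = 2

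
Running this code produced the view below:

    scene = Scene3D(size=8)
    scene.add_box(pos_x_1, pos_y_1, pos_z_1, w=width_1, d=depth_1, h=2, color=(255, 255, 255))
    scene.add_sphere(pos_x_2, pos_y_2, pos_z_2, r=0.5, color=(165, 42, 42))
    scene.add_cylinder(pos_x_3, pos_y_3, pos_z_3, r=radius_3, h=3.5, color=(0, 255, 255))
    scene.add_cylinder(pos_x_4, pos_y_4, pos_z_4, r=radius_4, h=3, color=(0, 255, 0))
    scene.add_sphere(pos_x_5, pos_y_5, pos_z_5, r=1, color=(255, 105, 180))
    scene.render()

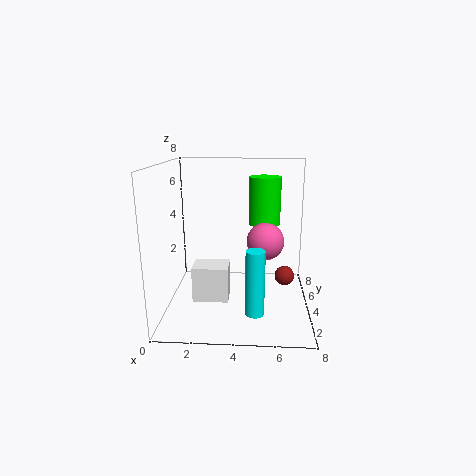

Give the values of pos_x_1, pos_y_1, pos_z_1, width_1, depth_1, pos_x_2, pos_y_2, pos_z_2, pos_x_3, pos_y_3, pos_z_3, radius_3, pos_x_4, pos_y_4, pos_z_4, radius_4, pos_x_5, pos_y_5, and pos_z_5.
pos_x_1 = 1.5; pos_y_1 = 3; pos_z_1 = 0.5; width_1 = 2; depth_1 = 1.5; pos_x_2 = 6.5; pos_y_2 = 2.5; pos_z_2 = 2.5; pos_x_3 = 5; pos_y_3 = 2; pos_z_3 = 0.5; radius_3 = 0.5; pos_x_4 = 5.5; pos_y_4 = 7; pos_z_4 = 4; radius_4 = 1; pos_x_5 = 5.5; pos_y_5 = 3.5; pos_z_5 = 4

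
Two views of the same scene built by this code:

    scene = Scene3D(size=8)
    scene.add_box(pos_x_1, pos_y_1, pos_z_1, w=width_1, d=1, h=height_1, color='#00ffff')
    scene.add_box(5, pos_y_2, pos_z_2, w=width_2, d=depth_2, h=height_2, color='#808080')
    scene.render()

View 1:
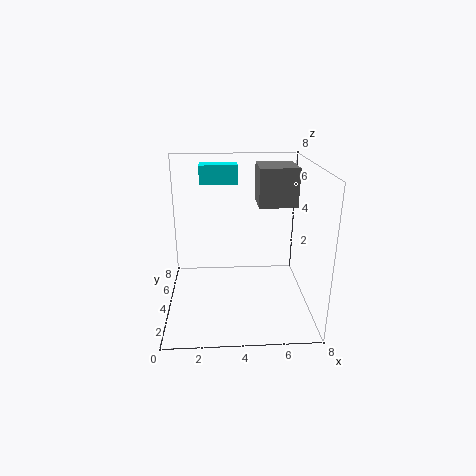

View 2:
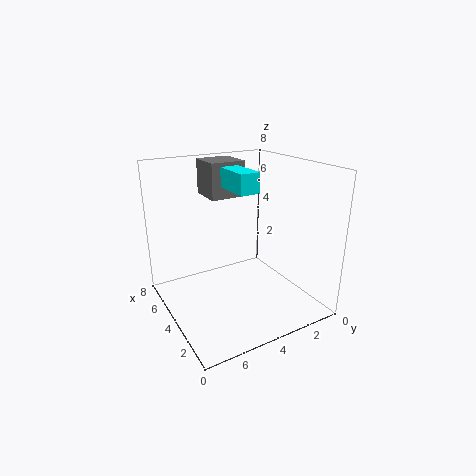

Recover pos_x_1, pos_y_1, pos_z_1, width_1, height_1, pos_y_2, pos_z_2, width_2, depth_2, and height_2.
pos_x_1 = 2
pos_y_1 = 4
pos_z_1 = 7
width_1 = 2
height_1 = 1
pos_y_2 = 3
pos_z_2 = 6
width_2 = 2
depth_2 = 2
height_2 = 2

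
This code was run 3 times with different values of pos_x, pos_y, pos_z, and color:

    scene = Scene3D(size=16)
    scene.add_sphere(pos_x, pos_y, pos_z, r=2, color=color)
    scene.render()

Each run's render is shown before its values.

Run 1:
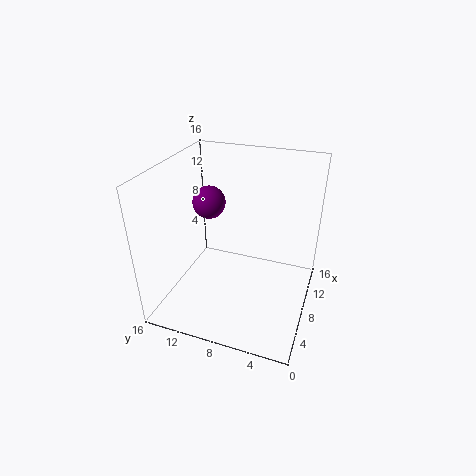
pos_x = 11.5; pos_y = 13; pos_z = 10; color = 'purple'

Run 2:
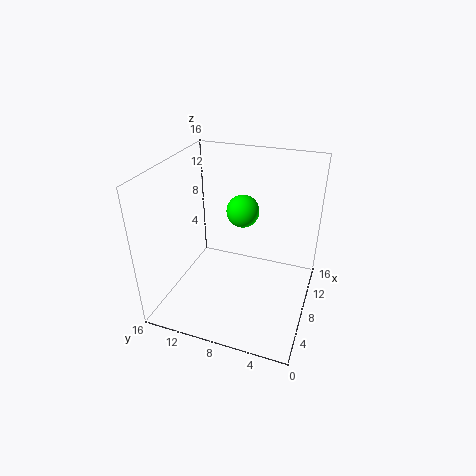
pos_x = 12.5; pos_y = 9; pos_z = 9; color = 'lime'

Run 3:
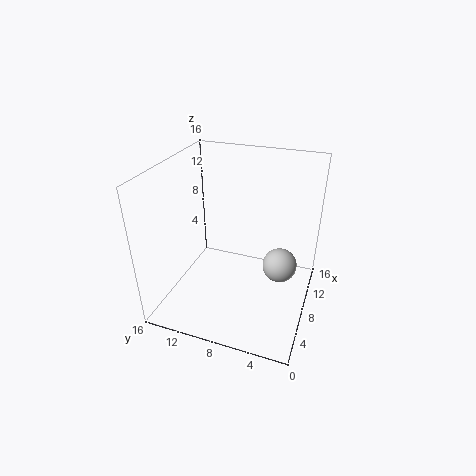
pos_x = 10; pos_y = 3.5; pos_z = 4; color = 'lightgray'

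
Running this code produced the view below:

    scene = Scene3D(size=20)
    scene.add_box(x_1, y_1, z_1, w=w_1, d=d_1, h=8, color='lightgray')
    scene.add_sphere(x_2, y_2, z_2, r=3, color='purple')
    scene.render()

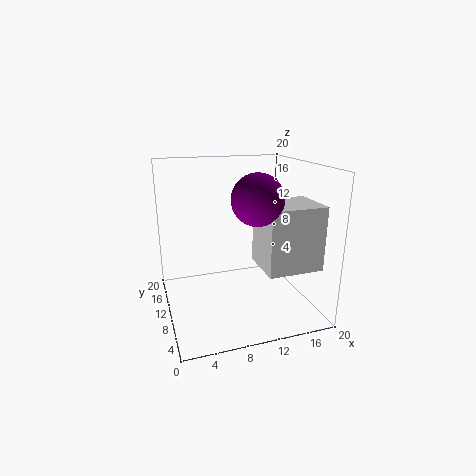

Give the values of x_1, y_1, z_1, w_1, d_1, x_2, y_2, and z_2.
x_1 = 11
y_1 = 1
z_1 = 8
w_1 = 7
d_1 = 6
x_2 = 10
y_2 = 3
z_2 = 17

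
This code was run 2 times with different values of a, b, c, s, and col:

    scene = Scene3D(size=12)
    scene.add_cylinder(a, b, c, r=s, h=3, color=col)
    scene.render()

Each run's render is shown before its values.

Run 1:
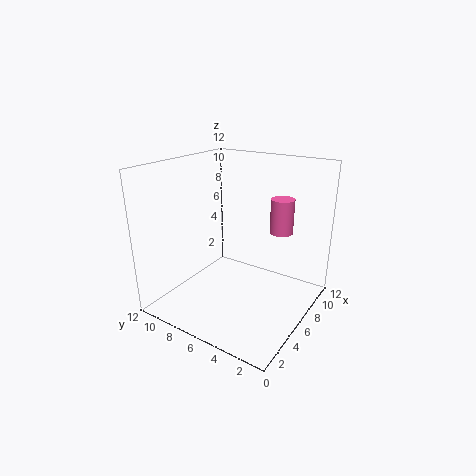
a = 9; b = 3.5; c = 6; s = 1; col = 'hotpink'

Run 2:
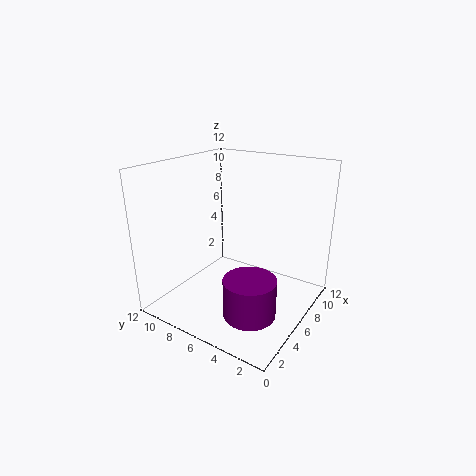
a = 3; b = 3; c = 1.5; s = 2; col = 'purple'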